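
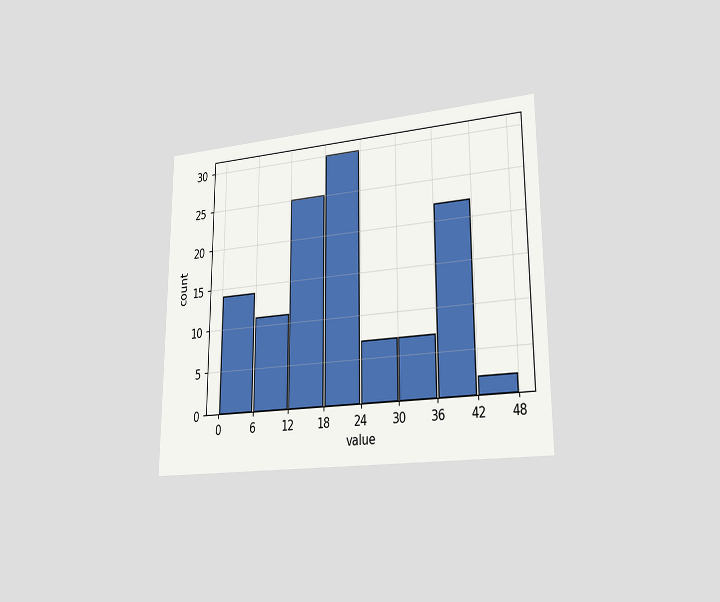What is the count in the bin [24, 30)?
The chart is viewed slightly from the right. The [24, 30) bin has height 7.

7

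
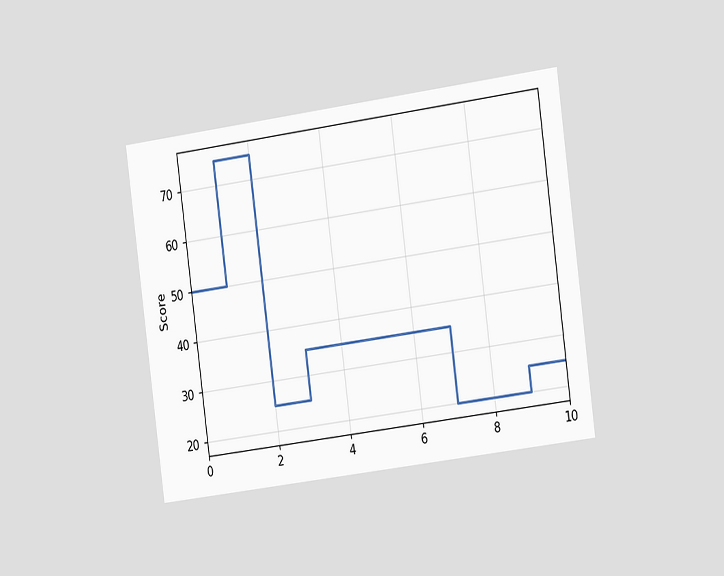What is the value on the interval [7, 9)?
The chart is tilted about 8° counter-clockwise and viewed slightly from the right. On [7, 9) the step sits at 20.

20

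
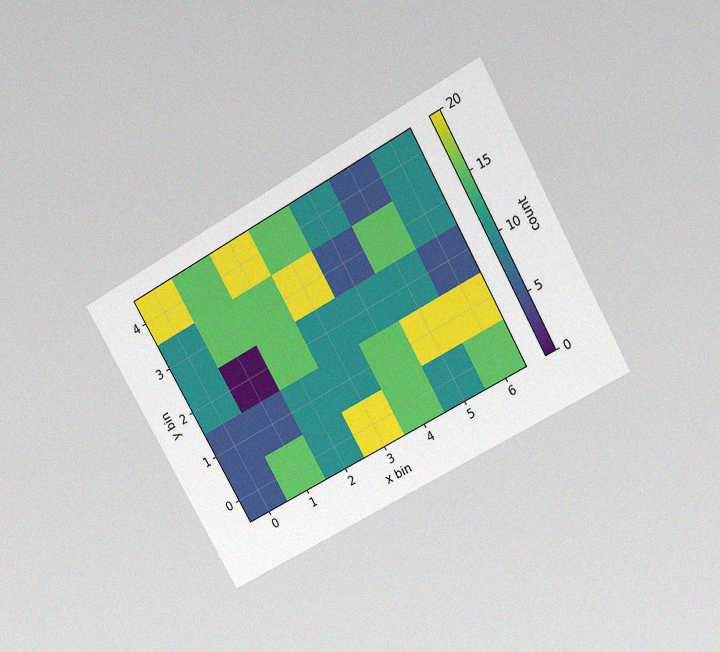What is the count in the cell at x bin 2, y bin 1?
The chart is tilted about 29° counter-clockwise and viewed slightly from above, with some photo noise. Matching the cell (2, 1) against the colorbar gives 10.

10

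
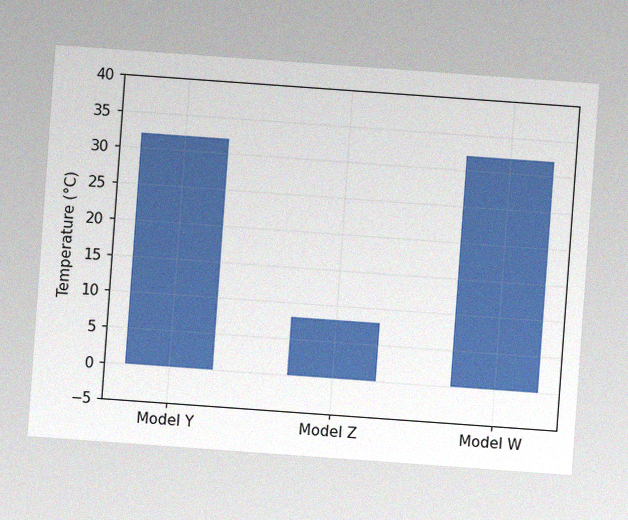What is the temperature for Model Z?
8°C

The chart is tilted about 4° clockwise, with some photo noise. Reading along the chart's y-axis, the Model Z bar reaches 8°C.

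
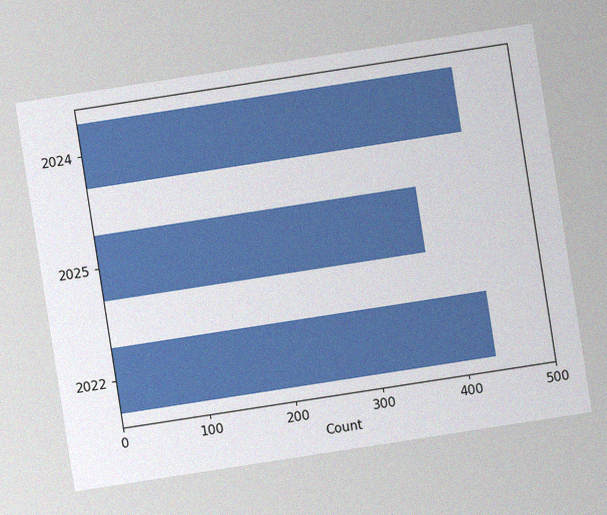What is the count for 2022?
The chart is tilted about 9° counter-clockwise, with some photo noise. Reading along the chart's x-axis, the 2022 bar reaches 434.

434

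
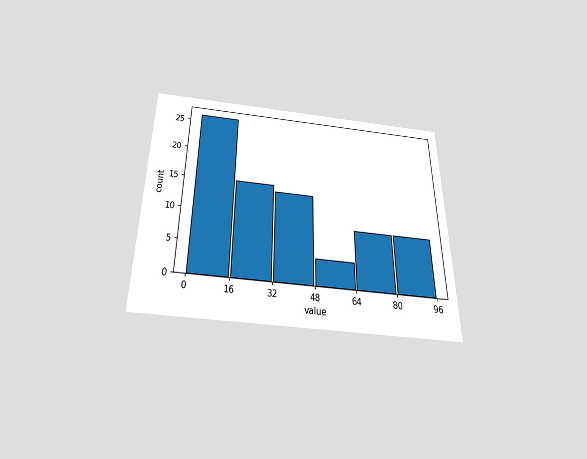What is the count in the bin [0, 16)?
26

The chart is viewed slightly from below. The [0, 16) bin has height 26.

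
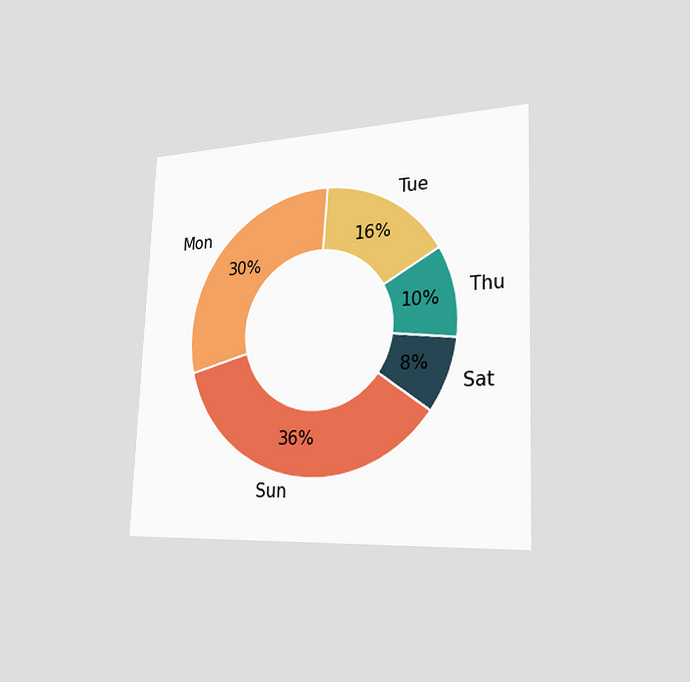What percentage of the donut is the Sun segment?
The chart is tilted about 2° clockwise and viewed slightly from the right. The Sun segment takes up 36% of the ring.

36%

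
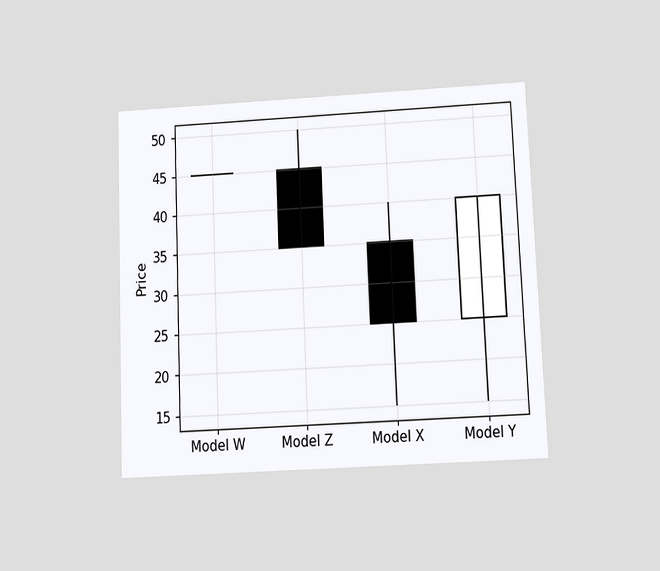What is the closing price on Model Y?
The chart is tilted about 2° counter-clockwise and viewed slightly from below. The Model Y candle closes at 40.

40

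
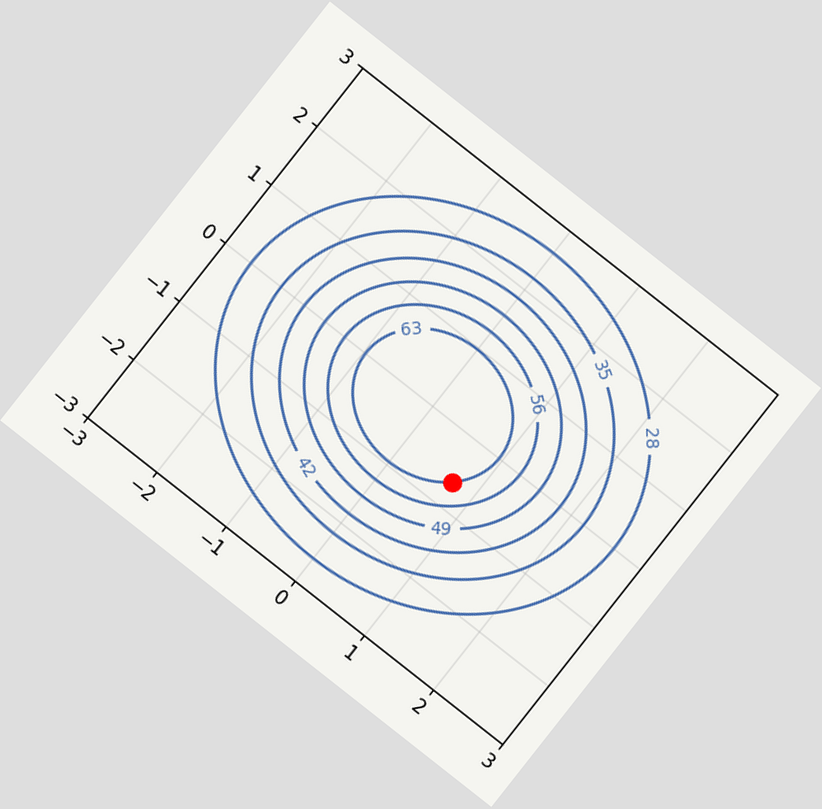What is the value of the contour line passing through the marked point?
The chart is tilted about 38° clockwise. The marked point sits on the contour labelled 63.

63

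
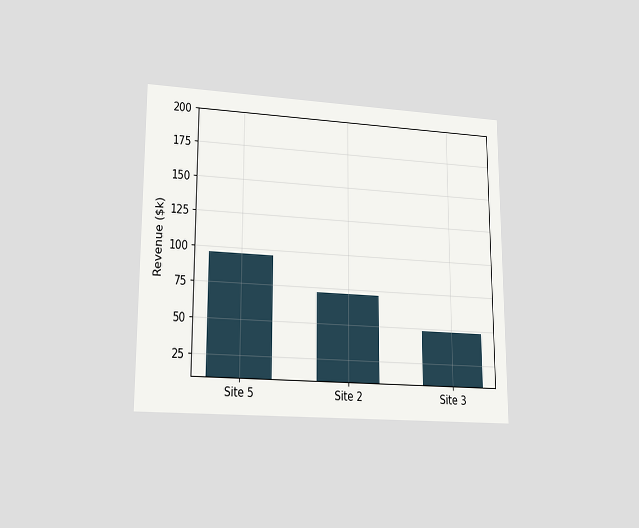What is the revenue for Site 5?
$96k

The chart is viewed at a slight angle. Reading along the chart's y-axis, the Site 5 bar reaches $96k.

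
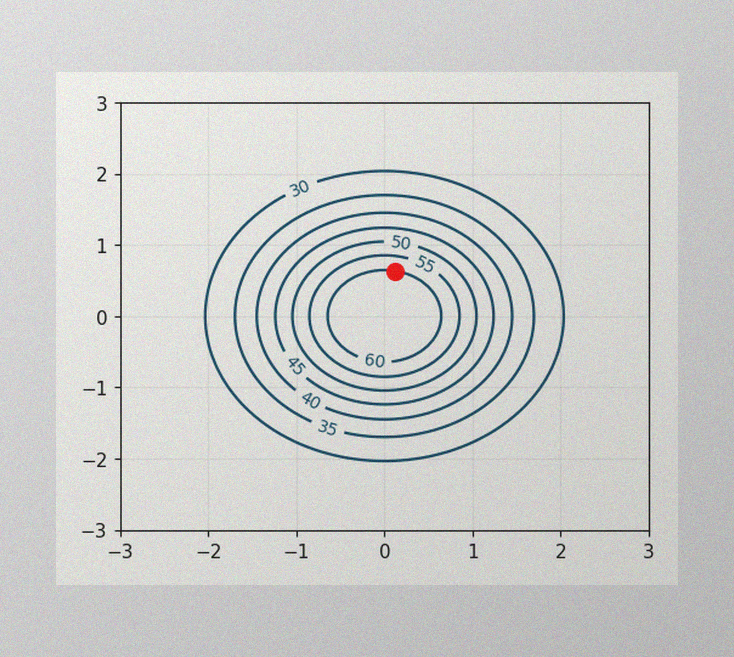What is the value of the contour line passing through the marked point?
60

The image has some photo noise and uneven lighting. The marked point sits on the contour labelled 60.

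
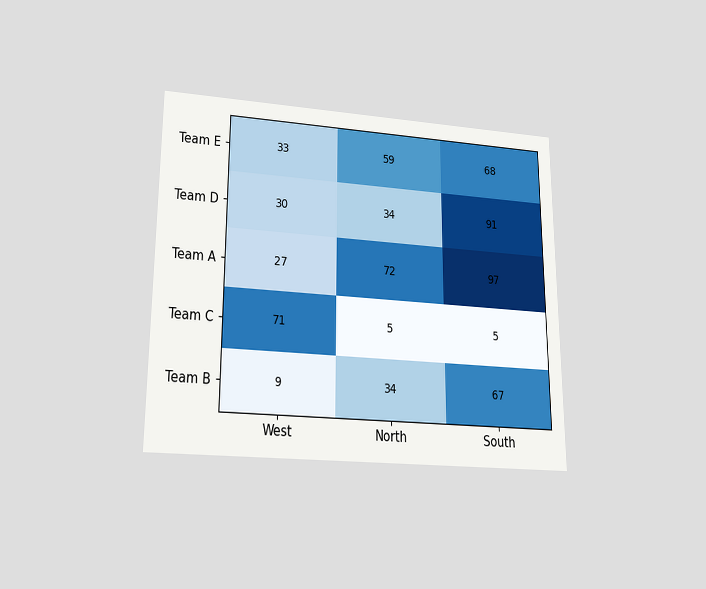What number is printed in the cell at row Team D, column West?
30

The chart is viewed slightly from below. The (Team D, West) cell reads 30.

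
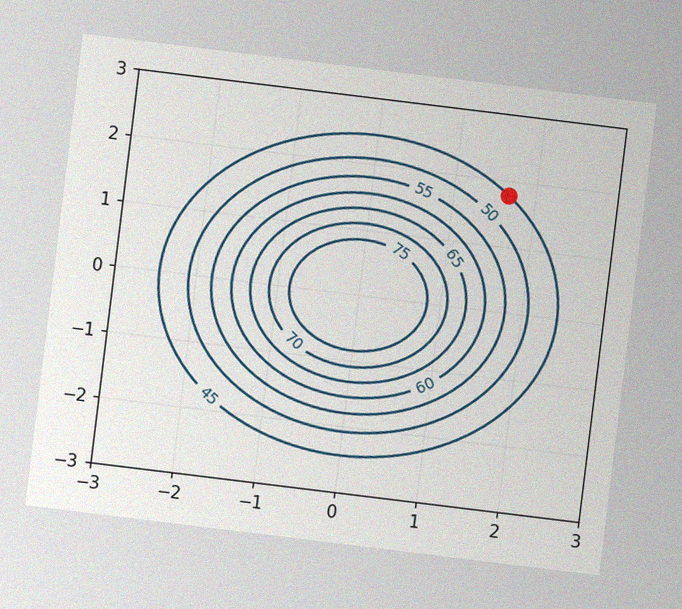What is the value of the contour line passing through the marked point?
45

The chart is tilted about 7° clockwise, with some photo noise. The marked point sits on the contour labelled 45.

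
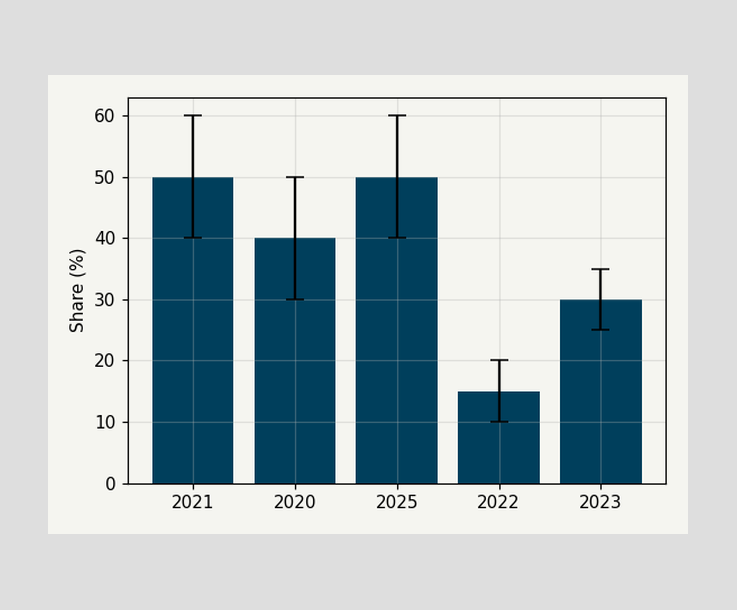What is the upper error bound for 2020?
50%

The 2020 bar's upper whisker reaches 50%.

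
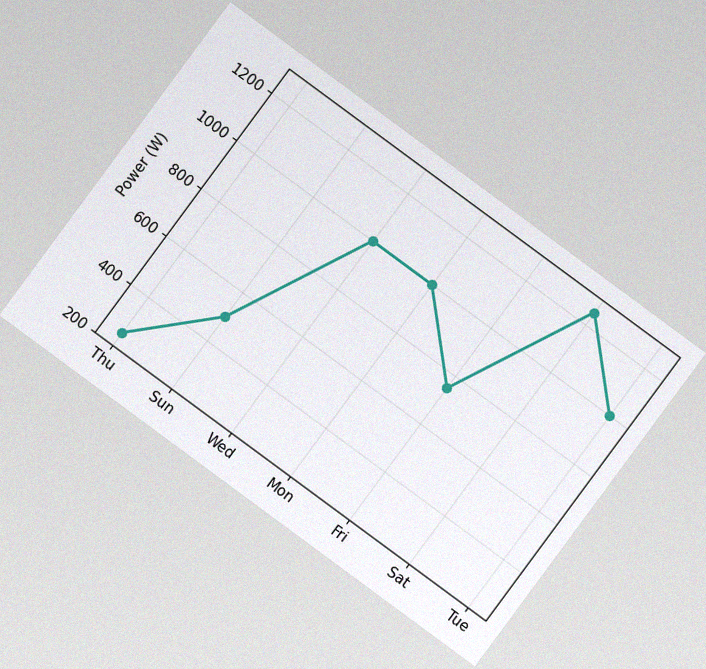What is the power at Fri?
750W

The chart is tilted about 36° clockwise, with some photo noise. At Fri, the line is at 750W.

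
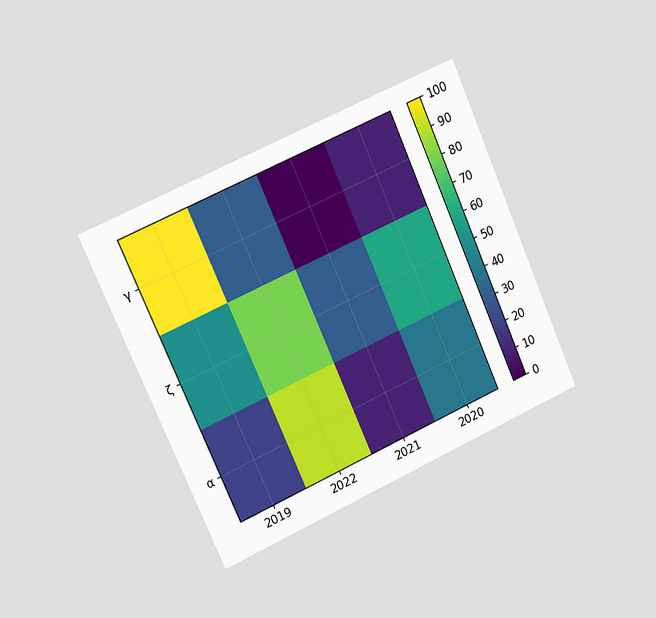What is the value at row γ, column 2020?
10

The chart is tilted about 24° counter-clockwise and viewed slightly from the left. Matching cell (γ, 2020) against the colorbar gives 10.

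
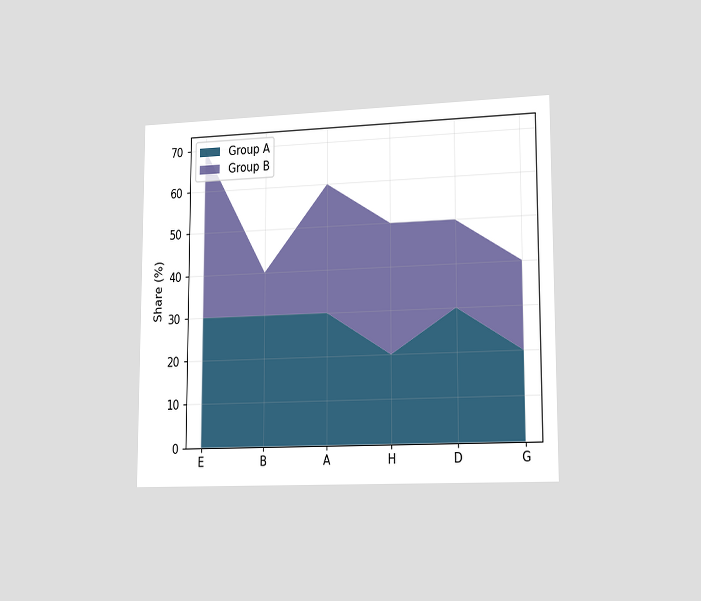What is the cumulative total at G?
40%

The chart is viewed slightly from the right. The stacked total at G reaches 40%.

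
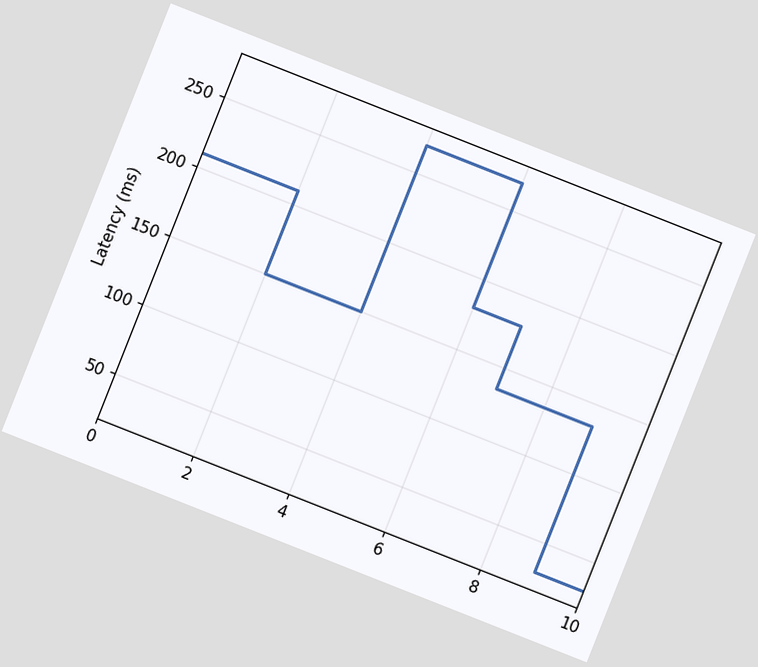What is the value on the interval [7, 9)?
135ms

The chart is tilted about 22° clockwise. On [7, 9) the step sits at 135ms.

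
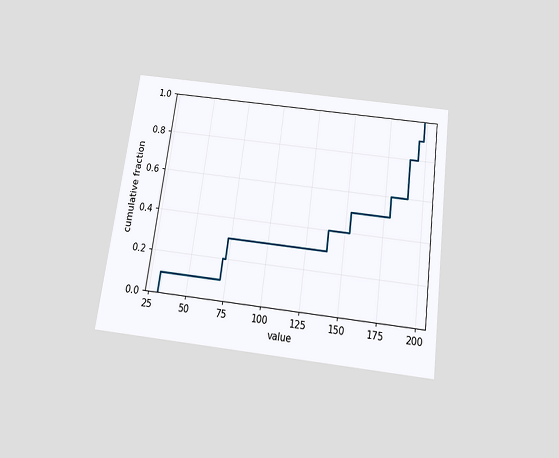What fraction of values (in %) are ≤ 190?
80%

The chart is tilted about 8° clockwise and viewed slightly from below. At x=190 the ECDF step is at 80%.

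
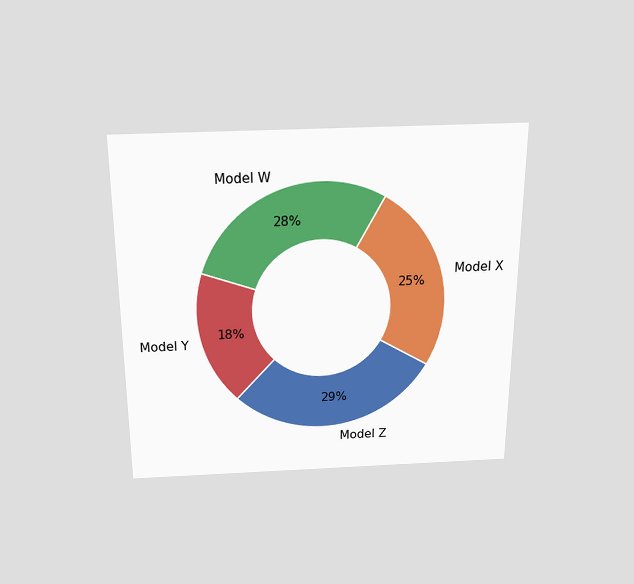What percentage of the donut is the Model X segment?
The chart is viewed slightly from above. The Model X segment takes up 25% of the ring.

25%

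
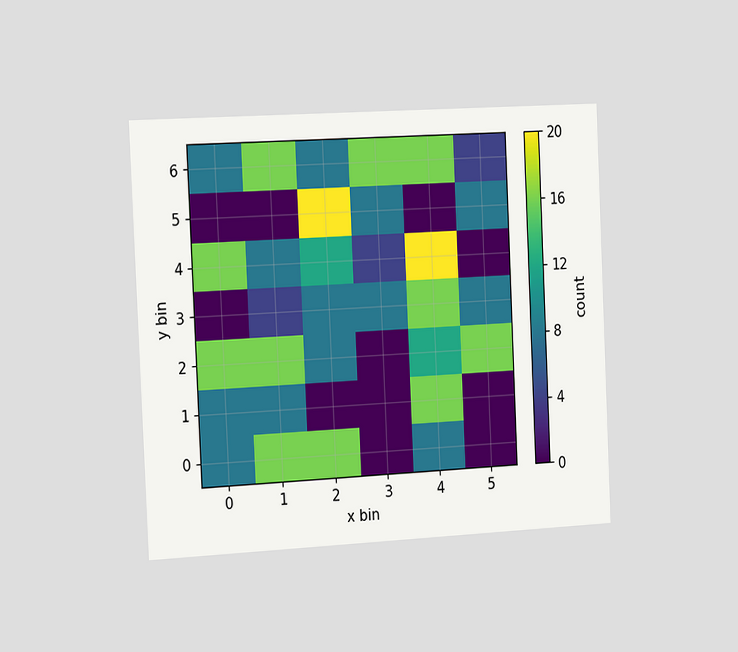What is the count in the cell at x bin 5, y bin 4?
The chart is tilted about 3° counter-clockwise and viewed slightly from the left. Matching the cell (5, 4) against the colorbar gives 0.

0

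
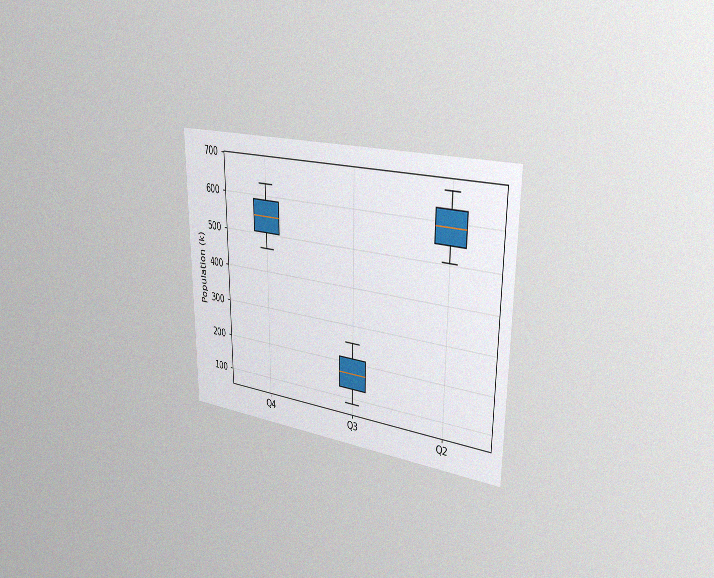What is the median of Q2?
588k

The chart is viewed slightly from the right, with some photo noise. The median line in the Q2 box sits at 588k.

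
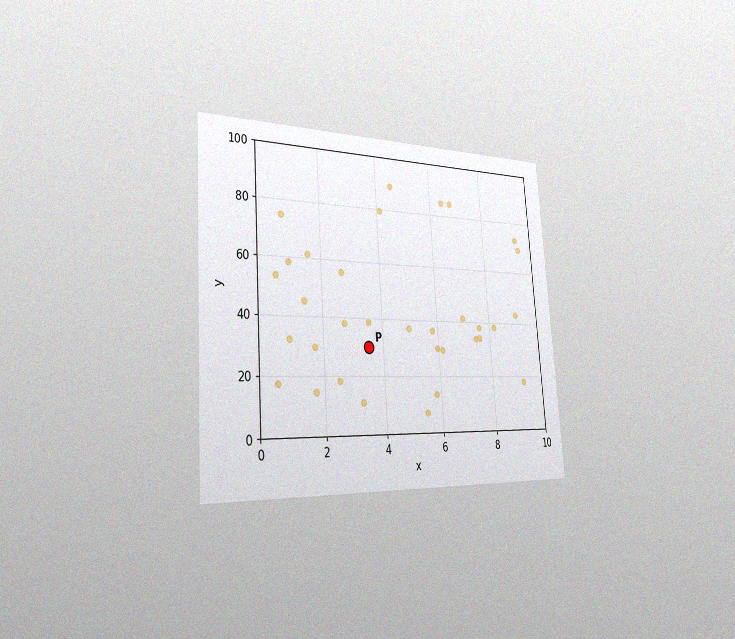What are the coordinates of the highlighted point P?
(3.5, 30)

The chart is tilted about 4° counter-clockwise and viewed slightly from the left, with some photo noise. Following the gridlines from P to each axis, P sits at (3.5, 30).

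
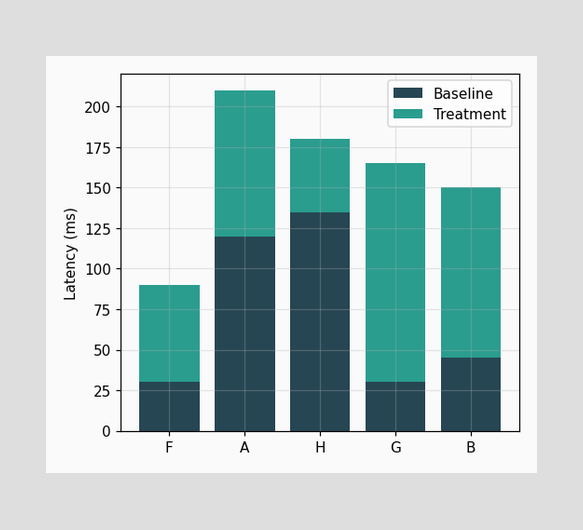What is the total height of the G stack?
The G stack's top reaches 165ms on the y-axis.

165ms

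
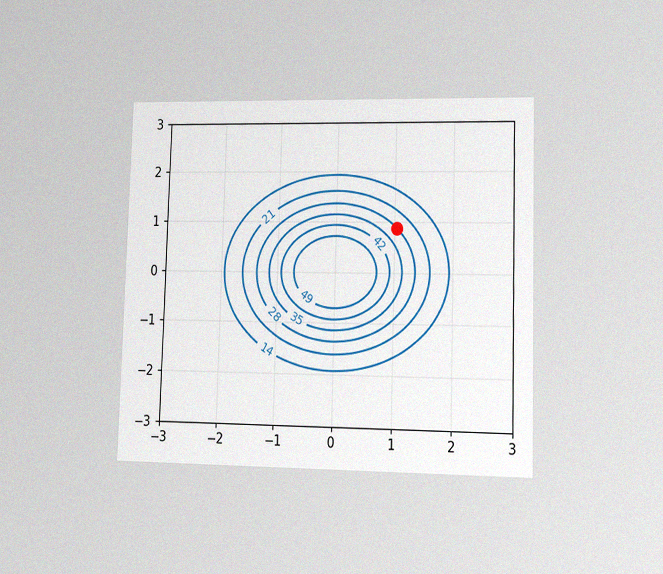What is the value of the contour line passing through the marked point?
The chart is viewed at a slight angle, with some photo noise. The marked point sits on the contour labelled 28.

28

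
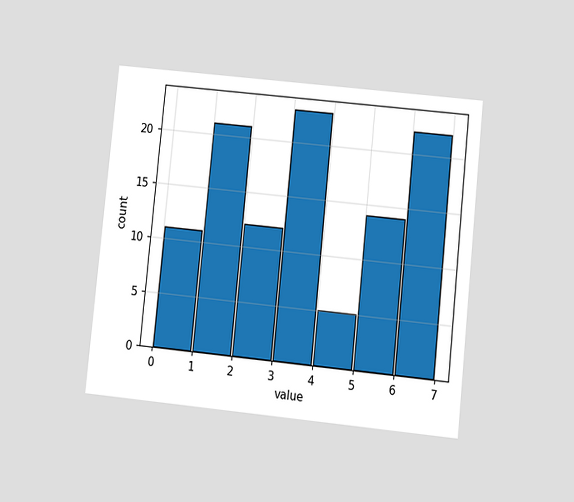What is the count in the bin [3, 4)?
23

The chart is tilted about 6° clockwise and viewed at a slight angle. The [3, 4) bin has height 23.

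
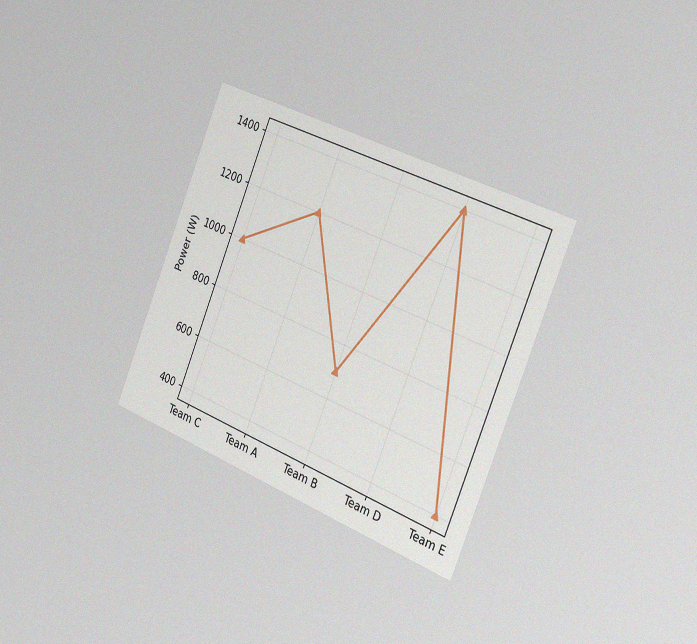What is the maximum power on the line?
1400W

The chart is tilted about 22° clockwise and viewed slightly from the right, with some photo noise. The highest point is at Team D, and reading across to the y-axis gives 1400W.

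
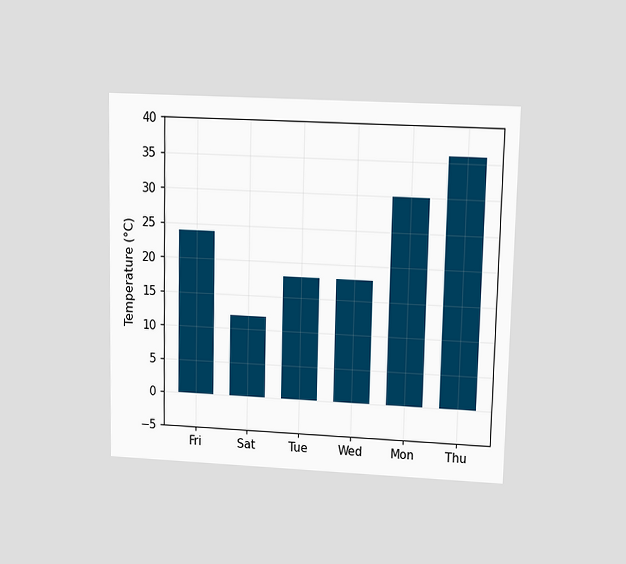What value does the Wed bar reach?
The chart is viewed slightly from above. Reading along the chart's y-axis, the Wed bar reaches 18°C.

18°C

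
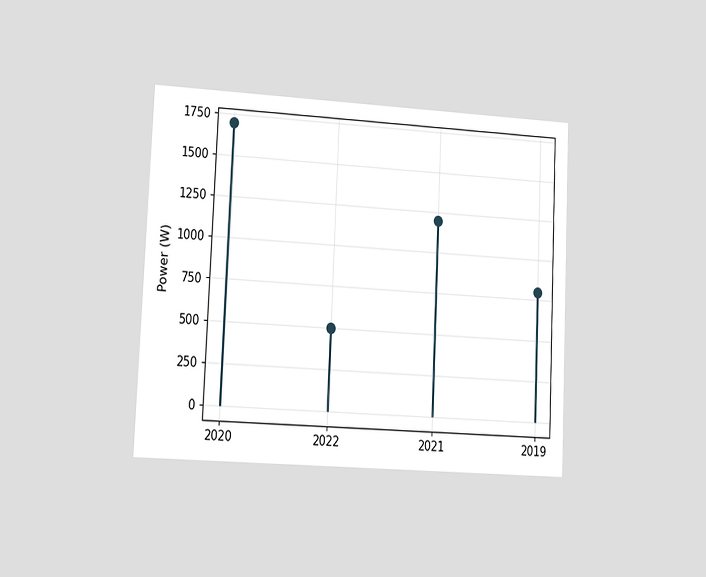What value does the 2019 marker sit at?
The chart is tilted about 3° clockwise and viewed at a slight angle. The 2019 marker sits at 800W.

800W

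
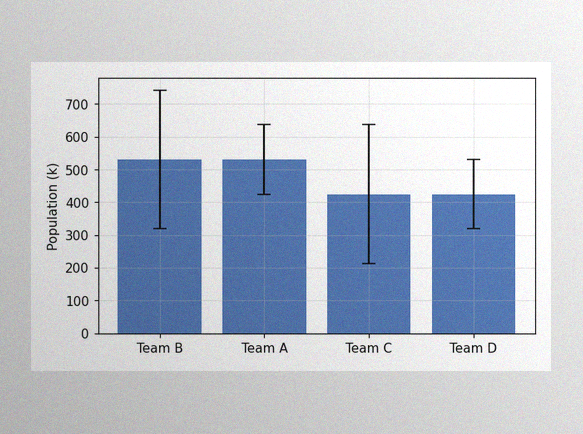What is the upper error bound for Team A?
The image has some photo noise and uneven lighting. The Team A bar's upper whisker reaches 636k.

636k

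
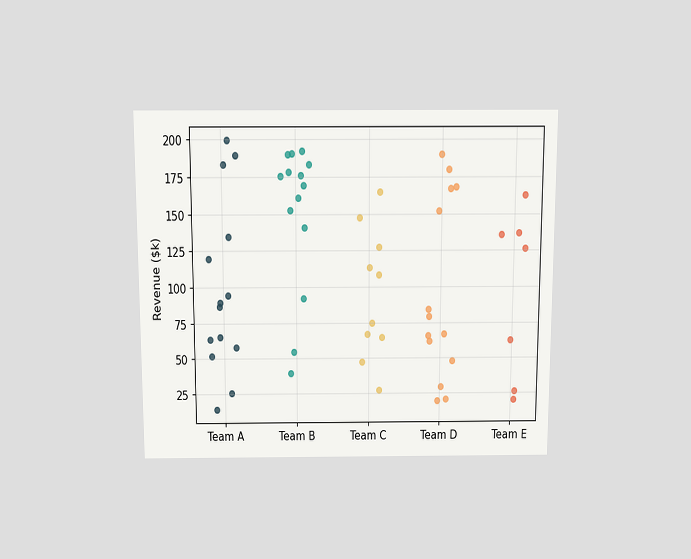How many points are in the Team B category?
14

The chart is viewed slightly from above. Counting the markers in the Team B column gives 14.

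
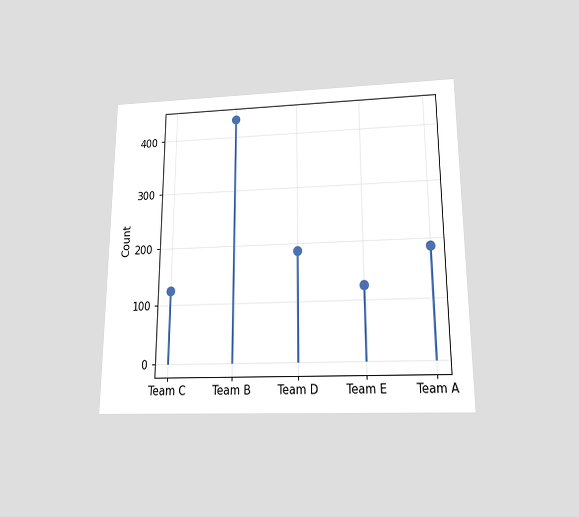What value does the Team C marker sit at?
The chart is viewed slightly from below. The Team C marker sits at 124.

124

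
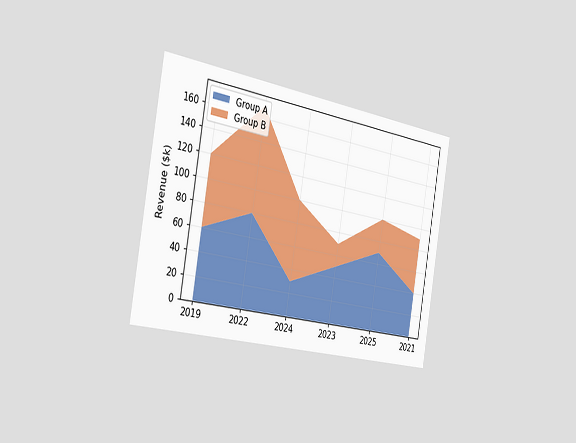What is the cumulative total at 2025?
$100k

The chart is tilted about 10° clockwise and viewed slightly from the left. The stacked total at 2025 reaches $100k.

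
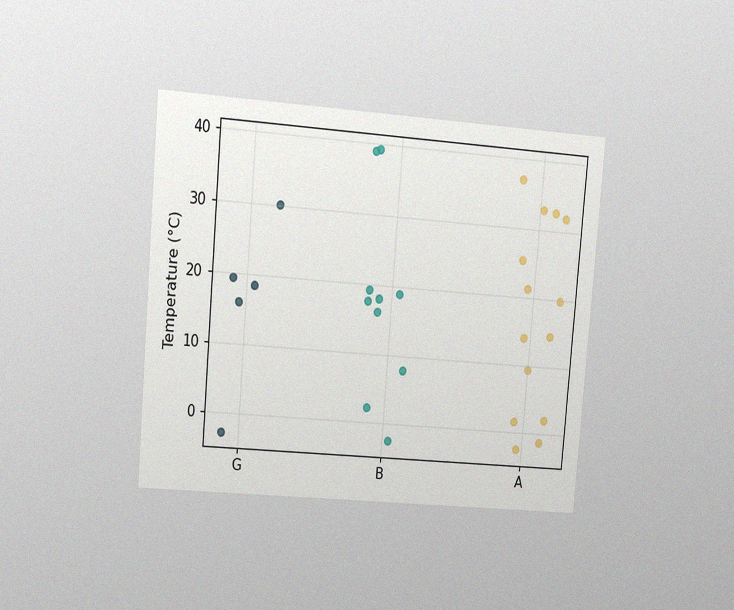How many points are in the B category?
The chart is tilted about 5° clockwise and viewed at a slight angle, with some photo noise. Counting the markers in the B column gives 10.

10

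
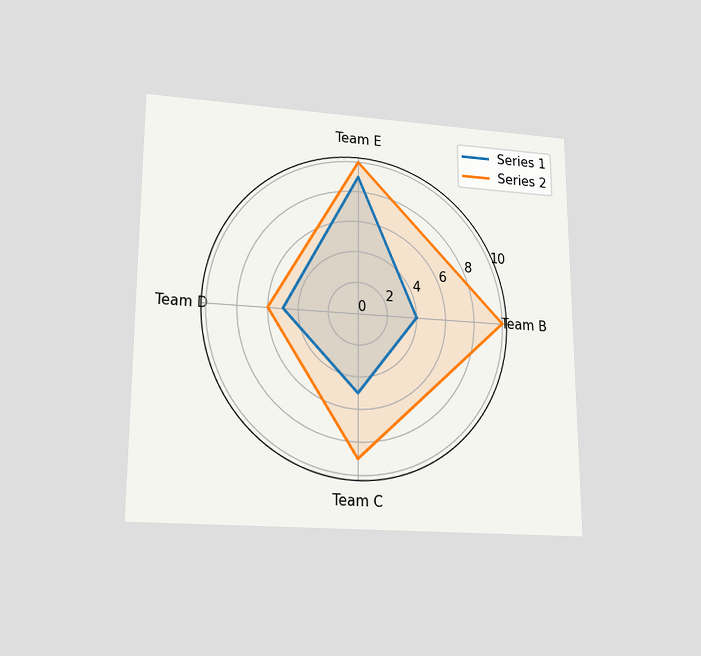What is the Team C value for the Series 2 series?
The chart is viewed slightly from below. On the Team C axis, Series 2 reaches 9.

9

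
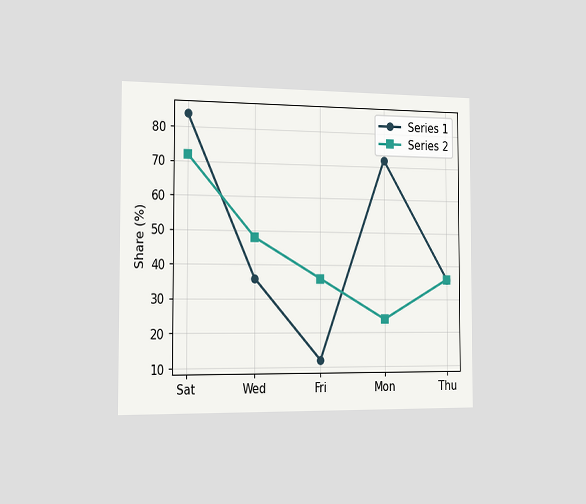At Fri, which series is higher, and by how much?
Series 2, by 24%

The chart is viewed slightly from the left. At Fri, Series 2 sits above the other line by 24%.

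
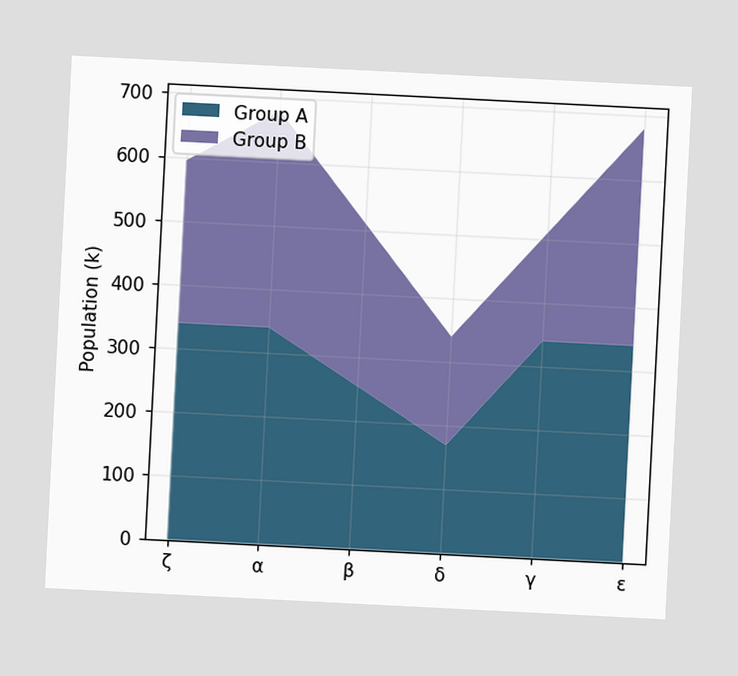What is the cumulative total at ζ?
The chart is tilted about 3° clockwise. The stacked total at ζ reaches 595k.

595k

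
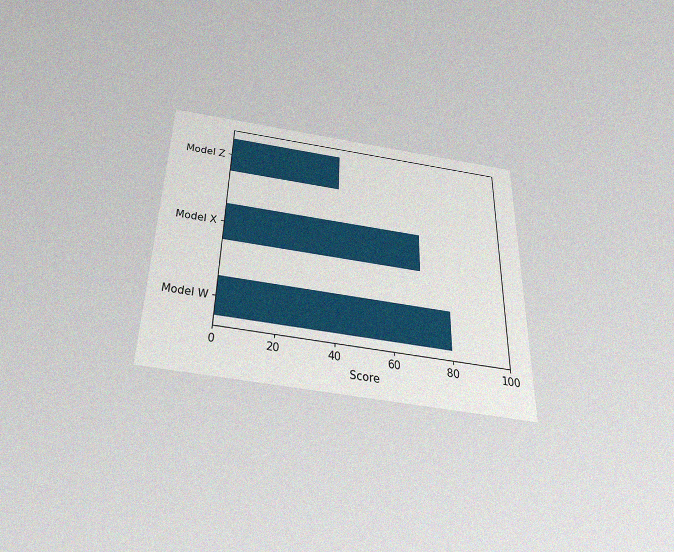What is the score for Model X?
The chart is viewed slightly from below, with some photo noise. Reading along the chart's x-axis, the Model X bar reaches 70.

70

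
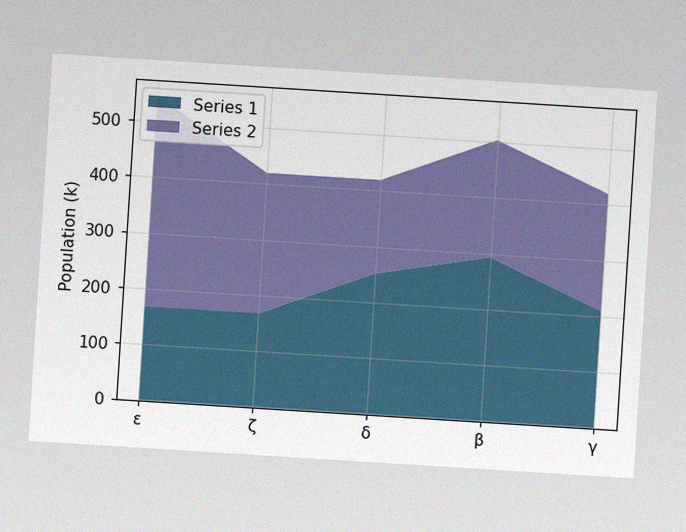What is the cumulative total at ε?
546k

The chart is tilted about 4° clockwise, with some photo noise. The stacked total at ε reaches 546k.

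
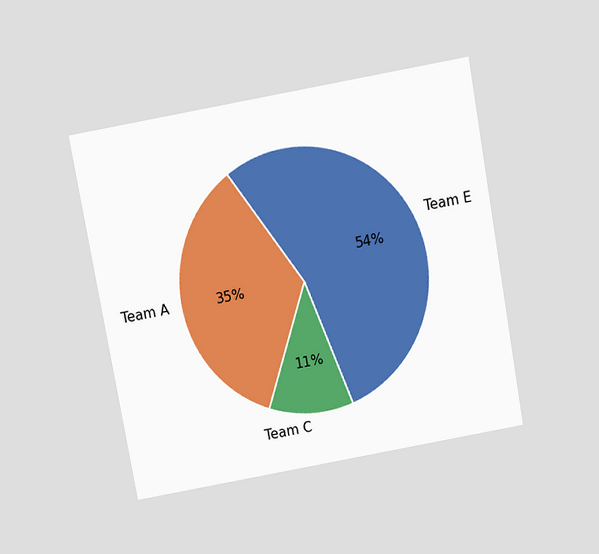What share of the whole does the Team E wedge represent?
54%

The chart is tilted about 10° counter-clockwise and viewed slightly from above. The Team E slice takes up 54% of the pie.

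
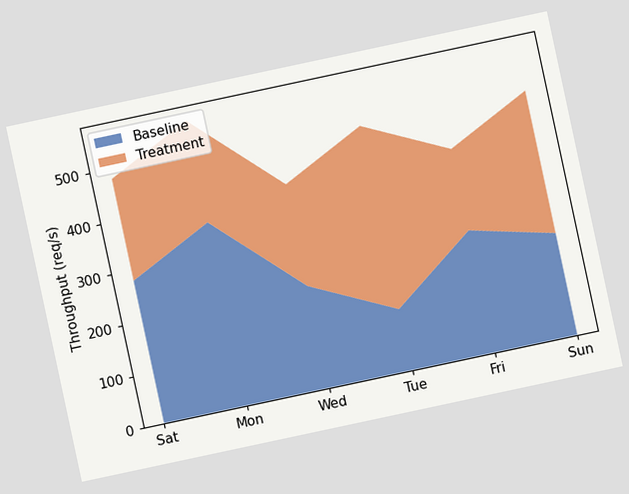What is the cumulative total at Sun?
480req/s

The chart is tilted about 12° counter-clockwise. The stacked total at Sun reaches 480req/s.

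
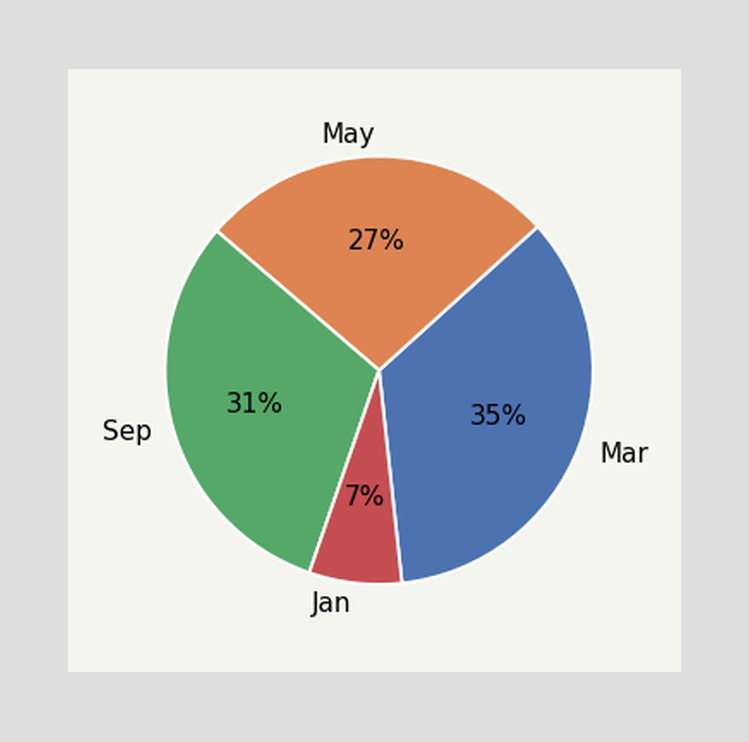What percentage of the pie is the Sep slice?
The Sep slice takes up 31% of the pie.

31%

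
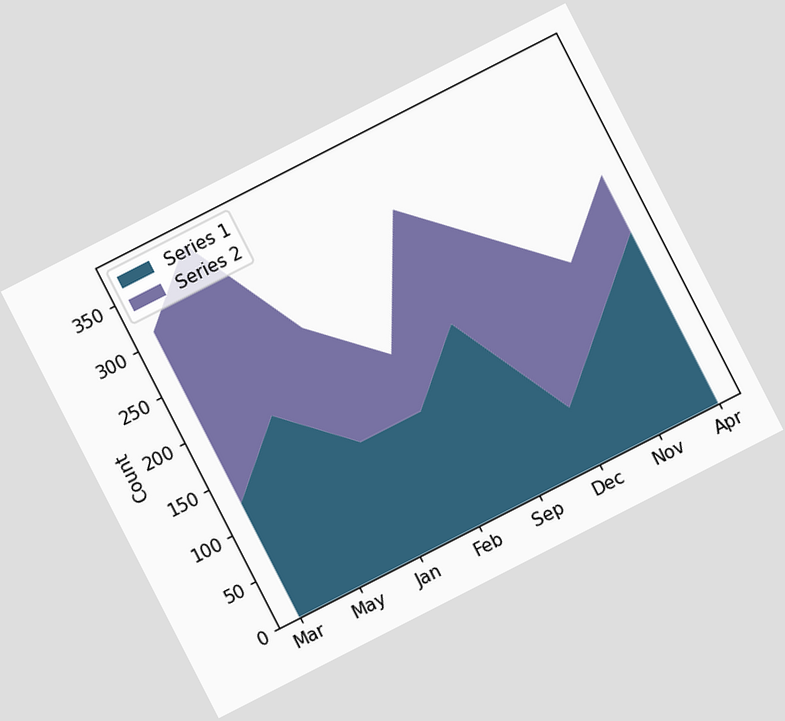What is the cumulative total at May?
The chart is tilted about 27° counter-clockwise. The stacked total at May reaches 372.

372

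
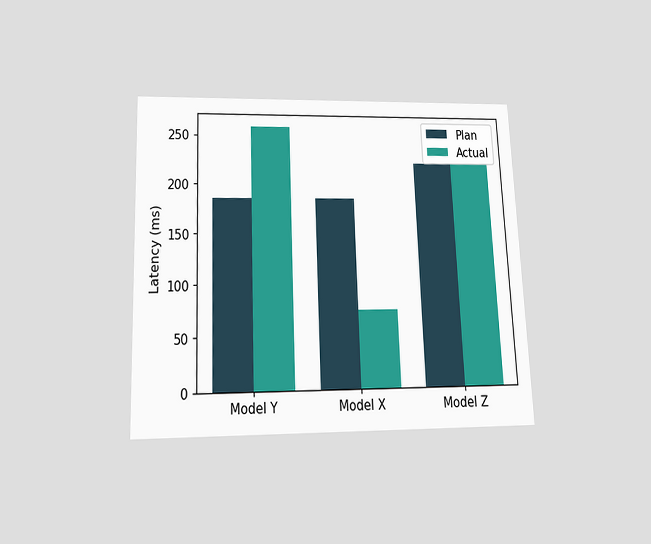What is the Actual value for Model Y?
259ms

The chart is tilted about 2° counter-clockwise and viewed slightly from below. The Actual bar at Model Y reaches 259ms on the y-axis.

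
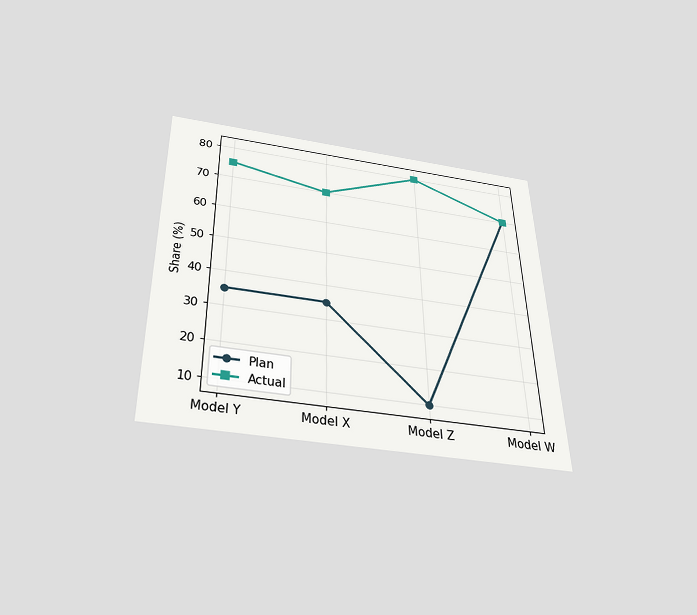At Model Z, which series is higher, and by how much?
Actual, by 70%

The chart is viewed slightly from below. At Model Z, Actual sits above the other line by 70%.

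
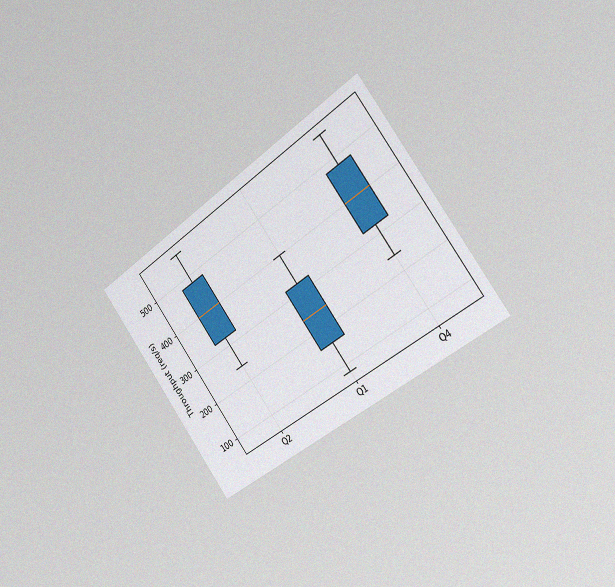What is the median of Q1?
The chart is tilted about 36° counter-clockwise and viewed slightly from the right, with some photo noise. The median line in the Q1 box sits at 240req/s.

240req/s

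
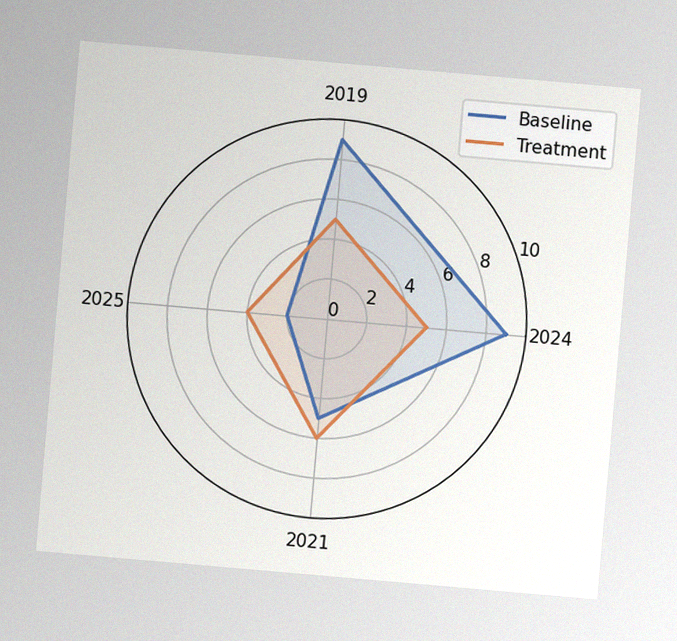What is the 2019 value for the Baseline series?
9

The chart is tilted about 5° clockwise, with some photo noise. On the 2019 axis, Baseline reaches 9.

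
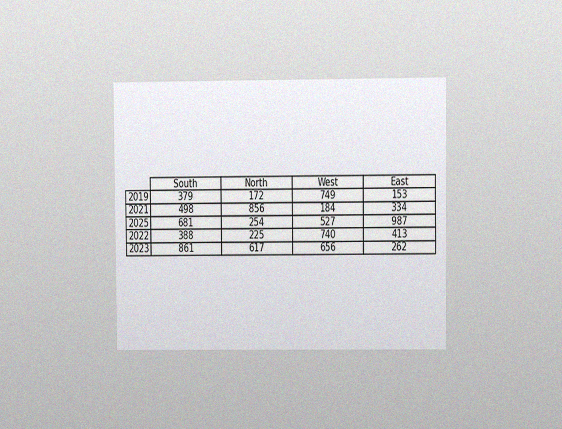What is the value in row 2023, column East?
The chart is viewed at a slight angle, with some photo noise. The (2023, East) cell reads 262.

262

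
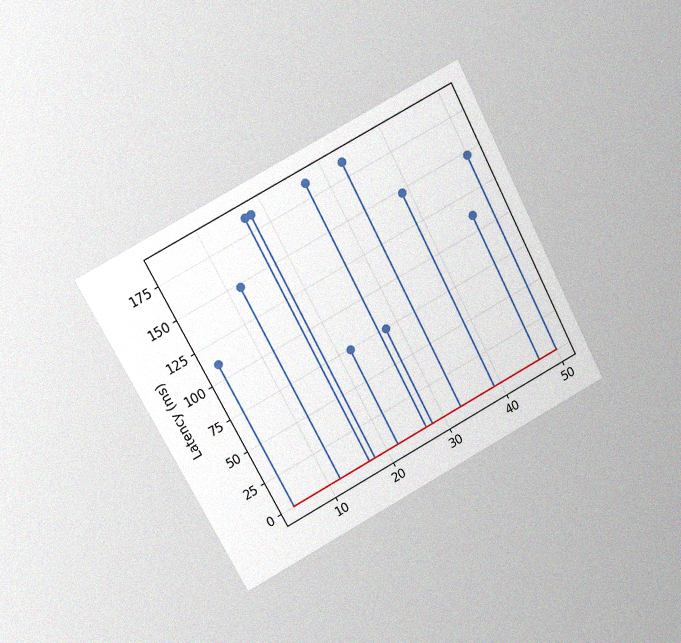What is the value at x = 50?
The chart is tilted about 28° counter-clockwise and viewed at a slight angle, with some photo noise. The stem at x=50 reaches 148ms.

148ms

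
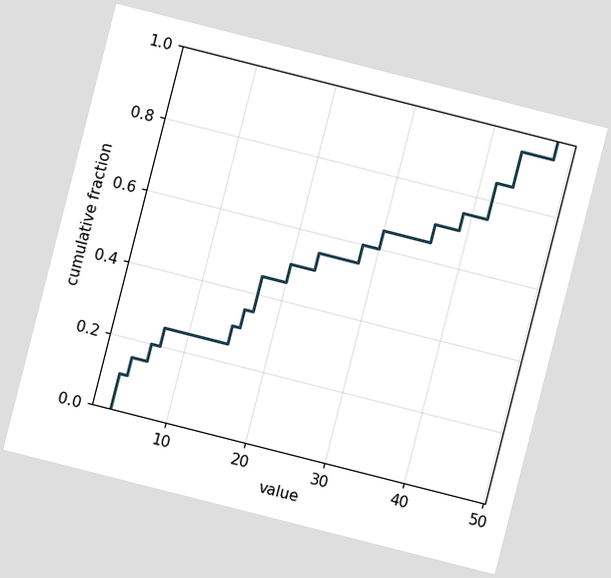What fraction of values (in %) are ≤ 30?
65%

The chart is tilted about 14° clockwise. At x=30 the ECDF step is at 65%.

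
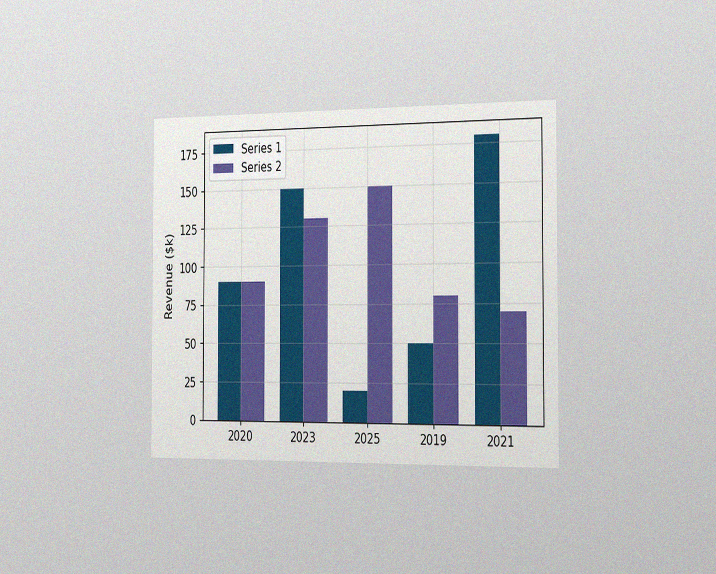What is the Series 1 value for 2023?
$150k

The chart is viewed slightly from the right, with some photo noise. The Series 1 bar at 2023 reaches $150k on the y-axis.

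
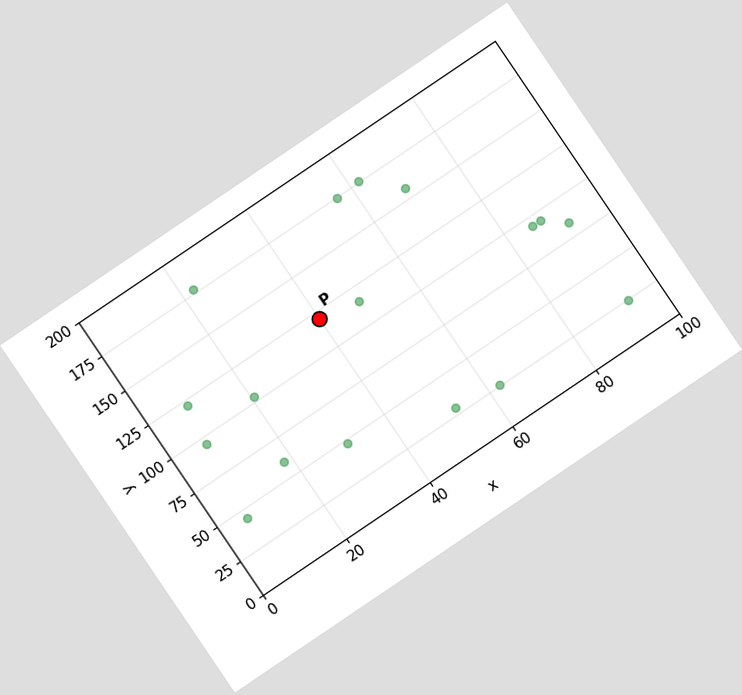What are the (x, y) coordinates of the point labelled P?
The chart is tilted about 34° counter-clockwise. Following the gridlines from P to each axis, P sits at (40, 120).

(40, 120)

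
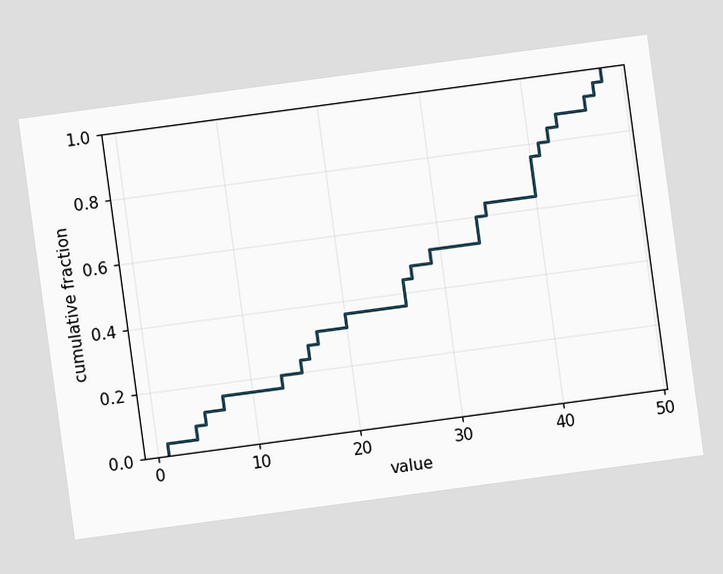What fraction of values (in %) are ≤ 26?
The chart is tilted about 8° counter-clockwise. At x=26 the ECDF step is at 44%.

44%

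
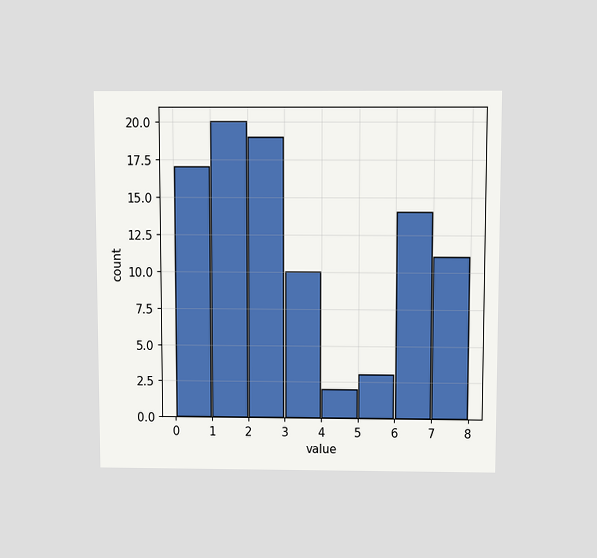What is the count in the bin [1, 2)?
The chart is viewed slightly from above. The [1, 2) bin has height 20.

20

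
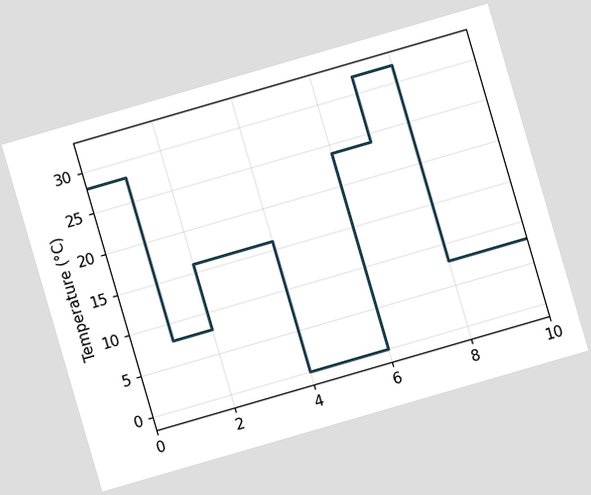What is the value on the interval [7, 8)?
The chart is tilted about 16° counter-clockwise. On [7, 8) the step sits at 32°C.

32°C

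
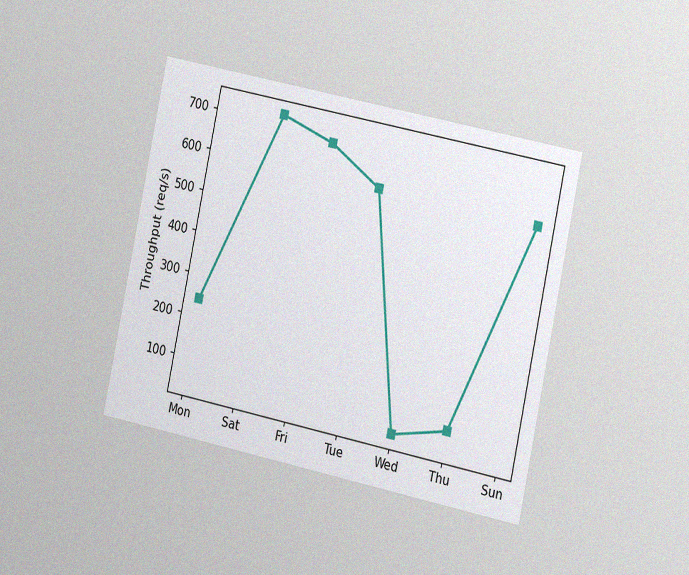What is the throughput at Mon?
The chart is tilted about 12° clockwise and viewed slightly from the right, with some photo noise. At Mon, the line is at 240req/s.

240req/s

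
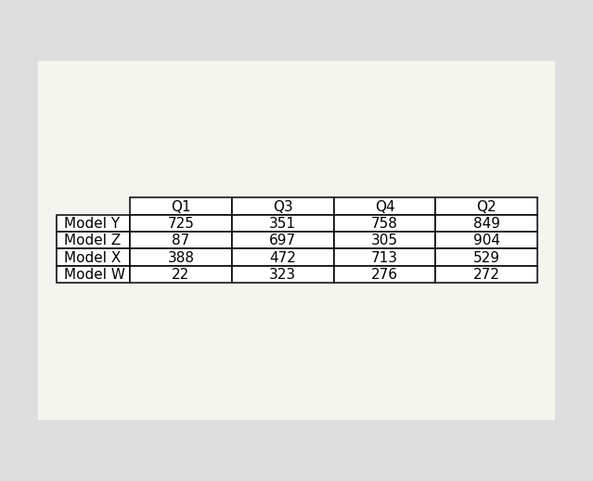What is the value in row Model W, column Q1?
The (Model W, Q1) cell reads 22.

22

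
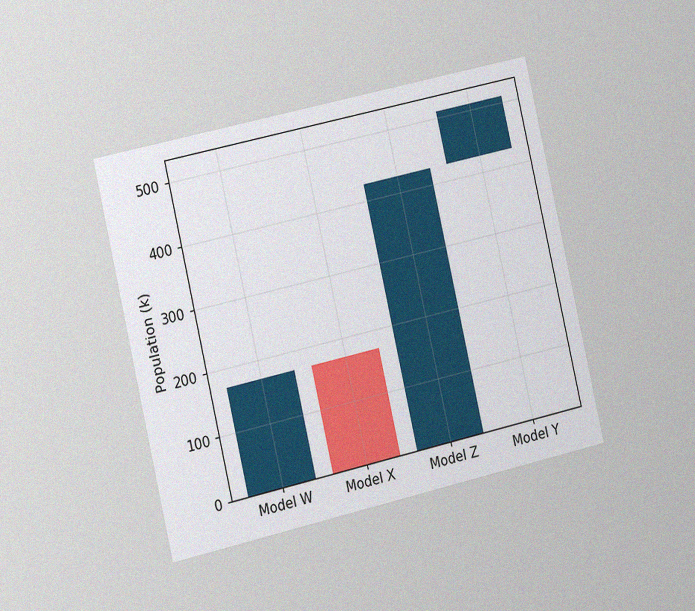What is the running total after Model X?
0k

The chart is tilted about 13° counter-clockwise and viewed slightly from the left, with some photo noise. After Model X the running total reaches 0k.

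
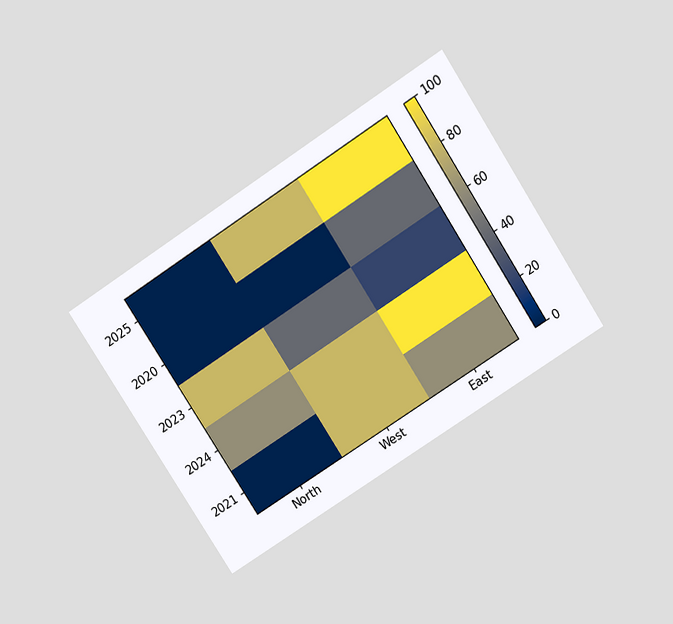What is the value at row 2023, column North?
80

The chart is tilted about 33° counter-clockwise and viewed slightly from above. Matching cell (2023, North) against the colorbar gives 80.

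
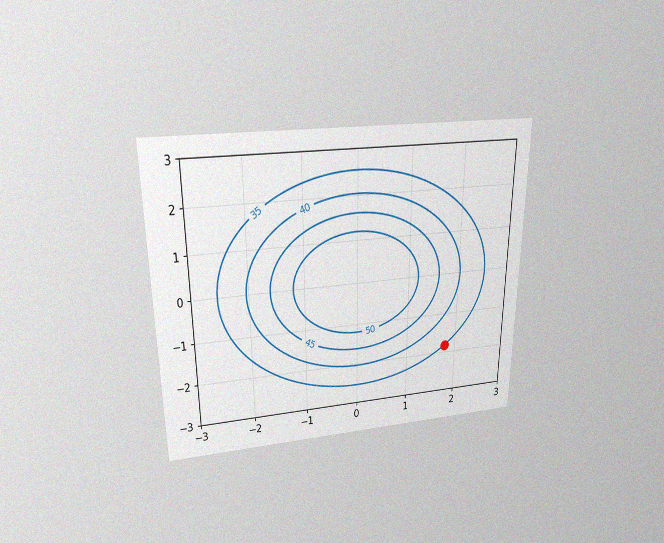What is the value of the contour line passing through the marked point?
The chart is viewed slightly from above, with some photo noise. The marked point sits on the contour labelled 35.

35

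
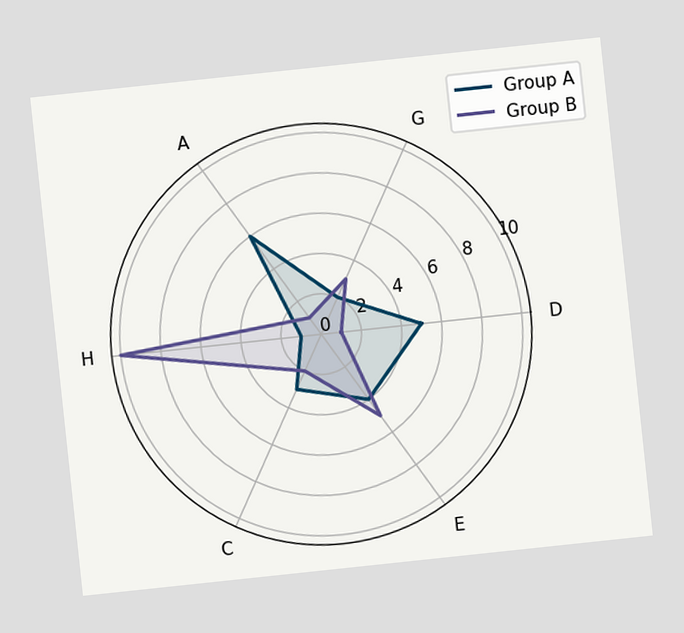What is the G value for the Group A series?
2

The chart is tilted about 6° counter-clockwise. On the G axis, Group A reaches 2.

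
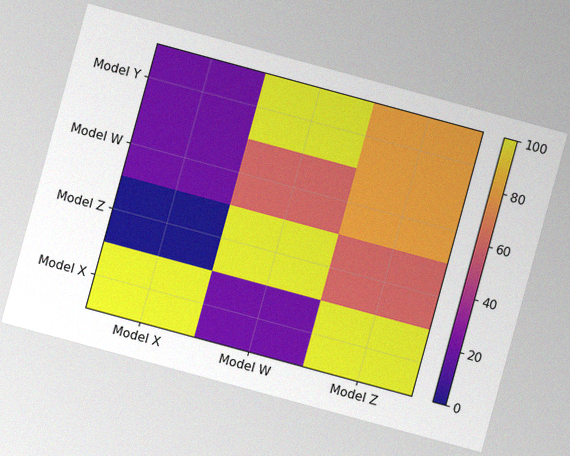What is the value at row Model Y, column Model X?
20

The chart is tilted about 15° clockwise, with some photo noise. Matching cell (Model Y, Model X) against the colorbar gives 20.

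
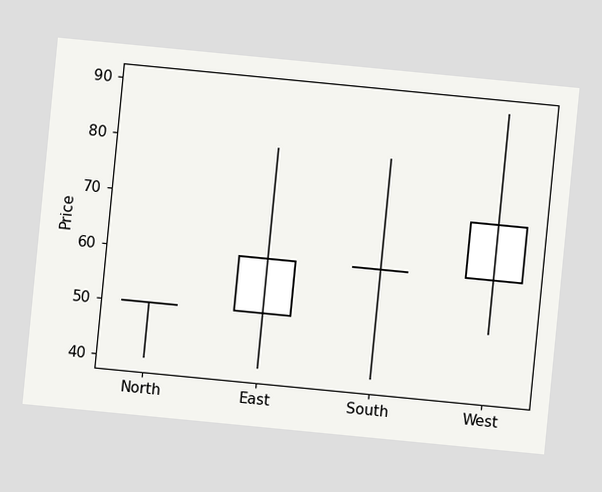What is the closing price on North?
The chart is tilted about 6° clockwise. The North candle closes at 50.

50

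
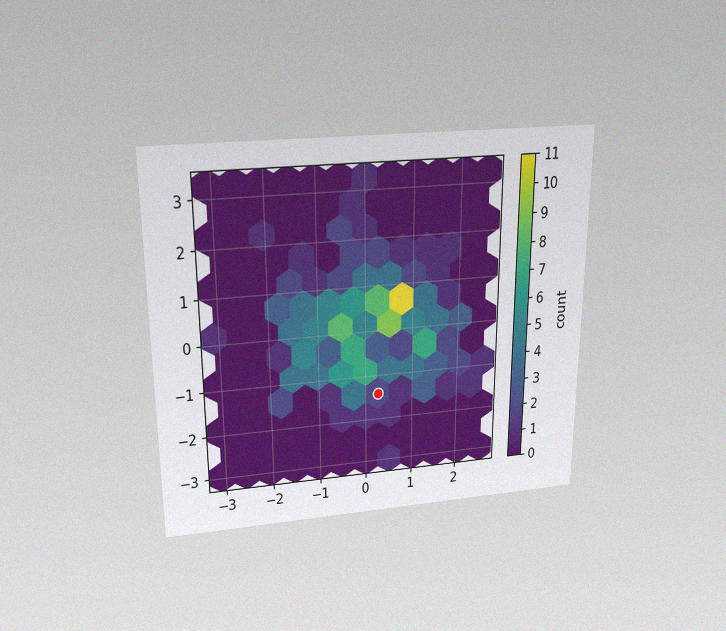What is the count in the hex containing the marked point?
2

The chart is viewed slightly from above, with some photo noise. The marked hex reads 2 on the colorbar.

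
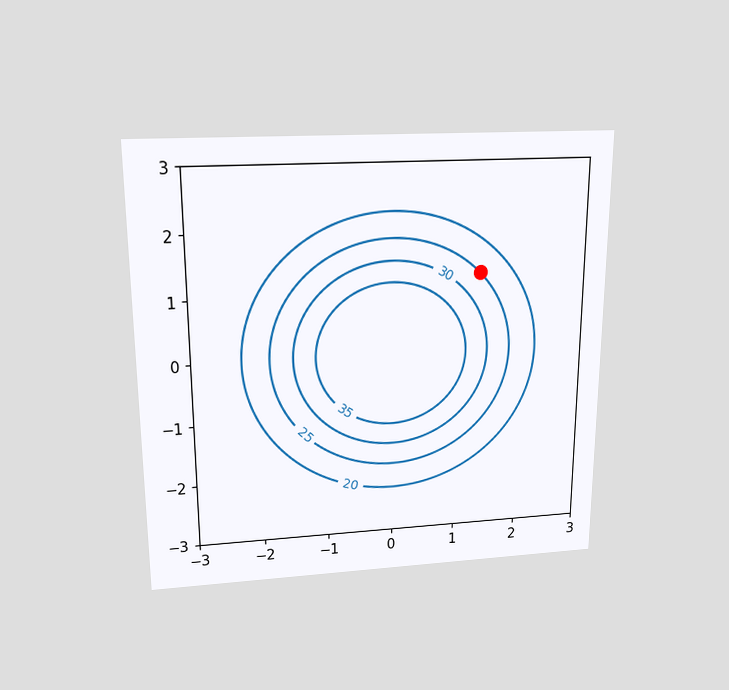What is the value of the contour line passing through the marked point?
The chart is viewed slightly from above. The marked point sits on the contour labelled 25.

25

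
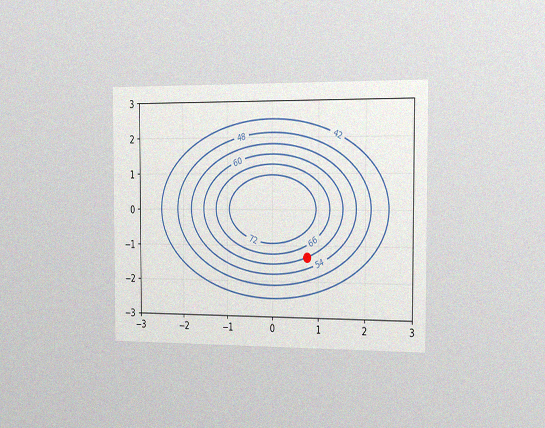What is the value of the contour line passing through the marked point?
The chart is viewed slightly from the right, with some photo noise. The marked point sits on the contour labelled 60.

60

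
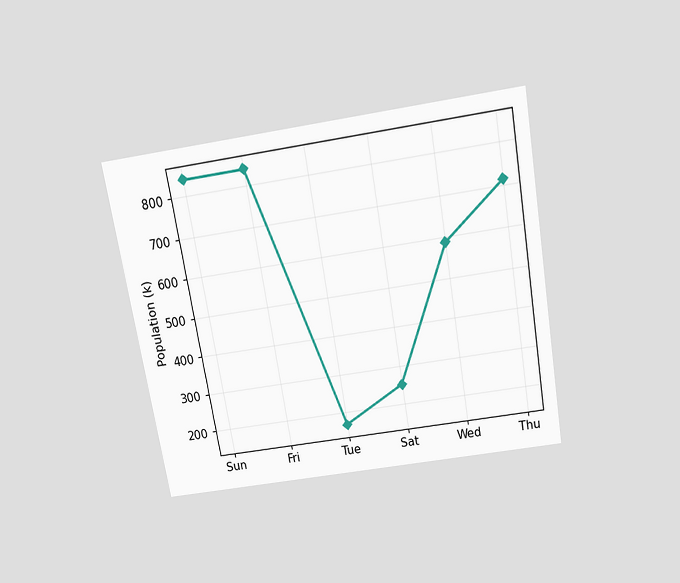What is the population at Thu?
714k

The chart is tilted about 10° counter-clockwise and viewed slightly from above. At Thu, the line is at 714k.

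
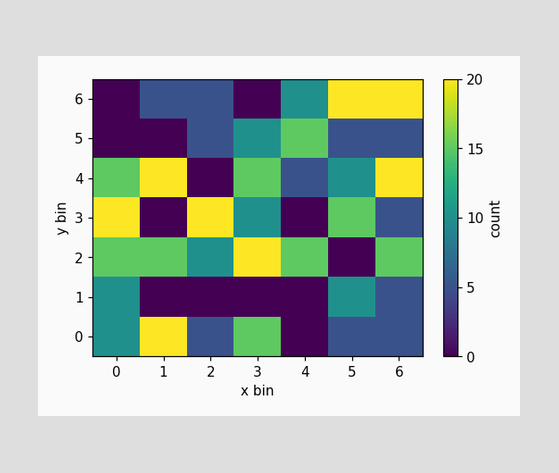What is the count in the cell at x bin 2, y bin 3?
Matching the cell (2, 3) against the colorbar gives 20.

20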